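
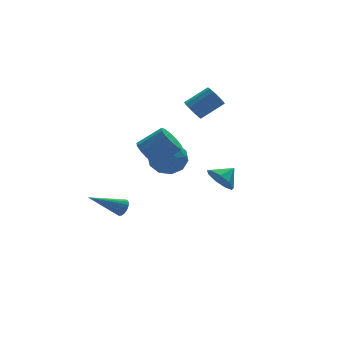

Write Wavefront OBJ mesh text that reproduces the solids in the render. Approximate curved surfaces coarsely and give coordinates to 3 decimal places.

v 1.483 -3.442 1.218
v 1.886 -3.137 0.461
v 2.377 -3.218 1.782
v 1.589 -2.671 0.746
v 1.242 -2.565 1.252
v 1.009 -2.869 1.743
v 0.997 -3.442 1.987
v 1.213 -4.014 1.872
v 1.556 -4.318 1.45
v 1.864 -4.213 0.92
v 1.994 -3.746 0.529
v 1.297 3.741 0.547
v 2.288 3.134 0.434
v 0.412 2.506 -0.574
v 1.403 1.899 -0.687
v 0.845 1.92 0.338
v 1.392 2.683 1.031
v 1.308 2.957 -1.171
v 1.855 3.72 -0.478
v 2.294 2.649 -0.628
v 2.008 2.008 0.305
v 0.692 3.632 -0.445
v 0.406 2.991 0.488
v 1.87 3.546 0.589
v 0.83 2.094 -0.729
v 0.502 2.106 -0.126
v 1.084 1.749 -0.193
v 1.344 3.281 0.94
v 1.926 2.924 0.873
v 1.078 2.211 0.817
v 0.774 2.716 -1.013
v 1.356 2.359 -1.08
v 1.616 3.891 0.053
v 2.198 3.534 -0.014
v 1.622 3.429 -0.957
v 2.456 2.904 -0.102
v 1.936 2.178 -0.76
v 1.881 2.8 -1.045
v 2.202 3.249 -0.638
v 2.288 2.528 0.447
v 1.768 1.801 -0.212
v 1.44 1.814 0.39
v 1.761 2.263 0.797
v 2.292 2.243 -0.178
v 0.932 3.839 0.072
v 0.412 3.112 -0.587
v 0.939 3.377 -0.937
v 1.26 3.826 -0.53
v 0.764 3.462 0.62
v 0.244 2.736 -0.038
v 0.498 2.391 0.498
v 0.819 2.84 0.905
v 0.408 3.397 0.038
v -1.186 -0.305 2.212
v -0.691 -0.561 1.518
v 0.542 -0.931 2.534
v 0.046 -0.675 3.228
v -0.599 -0.072 1.585
v 0.633 -0.443 2.601
v -0.694 0.342 1.85
v 0.539 -0.028 2.867
v -0.945 0.552 2.231
v 0.288 0.181 3.247
v -1.272 0.489 2.605
v -0.04 0.118 3.622
v -1.573 0.174 2.855
v -0.34 -0.196 3.871
v -1.75 -0.293 2.9
v -0.518 -0.663 3.917
v -1.749 -0.763 2.727
v -0.516 -1.134 3.743
v -1.569 -1.088 2.39
v -0.336 -1.459 3.407
v -1.267 -1.165 1.997
v -0.035 -1.535 3.013
v -0.94 -0.968 1.672
v 0.292 -1.338 2.688
v -1.914 1.336 -2.442
v -1.657 1.133 -1.975
v -3.786 1.504 -1.338
v -1.623 1.367 -1.953
v -1.639 1.595 -2.015
v -1.702 1.778 -2.151
v -1.803 1.885 -2.337
v -1.922 1.897 -2.541
v -2.04 1.812 -2.728
v -2.136 1.645 -2.866
v -2.194 1.424 -2.93
v -2.203 1.188 -2.91
v -2.162 0.978 -2.809
v -2.078 0.829 -2.644
v -1.966 0.769 -2.445
v -1.845 0.806 -2.244
v -1.736 0.935 -2.078
v 3.196 3.689 2.826
v 3.575 3.491 2.234
v 4.963 3.432 3.142
v 4.584 3.631 3.734
v 3.585 3.902 2.246
v 4.973 3.843 3.154
v 3.471 4.246 2.441
v 4.859 4.187 3.35
v 3.27 4.413 2.759
v 4.659 4.354 3.667
v 3.046 4.35 3.098
v 4.434 4.291 4.006
v 2.869 4.078 3.351
v 4.257 4.019 4.259
v 2.796 3.682 3.437
v 4.184 3.623 4.345
v 2.85 3.289 3.329
v 4.238 3.23 4.237
v 3.014 3.023 3.061
v 4.402 2.964 3.969
v 3.235 2.968 2.719
v 4.623 2.909 3.627
v 3.444 3.143 2.411
v 4.833 3.084 3.319
f 2 1 4
f 2 4 3
f 4 1 5
f 4 5 3
f 5 1 6
f 5 6 3
f 6 1 7
f 6 7 3
f 7 1 8
f 7 8 3
f 8 1 9
f 8 9 3
f 9 1 10
f 9 10 3
f 10 1 11
f 10 11 3
f 11 1 2
f 11 2 3
f 12 49 28
f 49 23 52
f 28 52 17
f 49 52 28
f 12 28 24
f 28 17 29
f 24 29 13
f 28 29 24
f 12 24 33
f 24 13 34
f 33 34 19
f 24 34 33
f 12 33 45
f 33 19 48
f 45 48 22
f 33 48 45
f 12 45 49
f 45 22 53
f 49 53 23
f 45 53 49
f 13 29 40
f 29 17 43
f 40 43 21
f 29 43 40
f 17 52 30
f 52 23 51
f 30 51 16
f 52 51 30
f 23 53 50
f 53 22 46
f 50 46 14
f 53 46 50
f 22 48 47
f 48 19 35
f 47 35 18
f 48 35 47
f 19 34 39
f 34 13 36
f 39 36 20
f 34 36 39
f 15 41 27
f 41 21 42
f 27 42 16
f 41 42 27
f 15 27 25
f 27 16 26
f 25 26 14
f 27 26 25
f 15 25 32
f 25 14 31
f 32 31 18
f 25 31 32
f 15 32 37
f 32 18 38
f 37 38 20
f 32 38 37
f 15 37 41
f 37 20 44
f 41 44 21
f 37 44 41
f 16 42 30
f 42 21 43
f 30 43 17
f 42 43 30
f 14 26 50
f 26 16 51
f 50 51 23
f 26 51 50
f 18 31 47
f 31 14 46
f 47 46 22
f 31 46 47
f 20 38 39
f 38 18 35
f 39 35 19
f 38 35 39
f 21 44 40
f 44 20 36
f 40 36 13
f 44 36 40
f 55 54 58
f 55 58 56
f 56 58 59
f 56 59 57
f 58 54 60
f 58 60 59
f 59 60 61
f 59 61 57
f 60 54 62
f 60 62 61
f 61 62 63
f 61 63 57
f 62 54 64
f 62 64 63
f 63 64 65
f 63 65 57
f 64 54 66
f 64 66 65
f 65 66 67
f 65 67 57
f 66 54 68
f 66 68 67
f 67 68 69
f 67 69 57
f 68 54 70
f 68 70 69
f 69 70 71
f 69 71 57
f 70 54 72
f 70 72 71
f 71 72 73
f 71 73 57
f 72 54 74
f 72 74 73
f 73 74 75
f 73 75 57
f 74 54 76
f 74 76 75
f 75 76 77
f 75 77 57
f 76 54 55
f 76 55 77
f 77 55 56
f 77 56 57
f 79 78 81
f 79 81 80
f 81 78 82
f 81 82 80
f 82 78 83
f 82 83 80
f 83 78 84
f 83 84 80
f 84 78 85
f 84 85 80
f 85 78 86
f 85 86 80
f 86 78 87
f 86 87 80
f 87 78 88
f 87 88 80
f 88 78 89
f 88 89 80
f 89 78 90
f 89 90 80
f 90 78 91
f 90 91 80
f 91 78 92
f 91 92 80
f 92 78 93
f 92 93 80
f 93 78 94
f 93 94 80
f 94 78 79
f 94 79 80
f 96 95 99
f 96 99 97
f 97 99 100
f 97 100 98
f 99 95 101
f 99 101 100
f 100 101 102
f 100 102 98
f 101 95 103
f 101 103 102
f 102 103 104
f 102 104 98
f 103 95 105
f 103 105 104
f 104 105 106
f 104 106 98
f 105 95 107
f 105 107 106
f 106 107 108
f 106 108 98
f 107 95 109
f 107 109 108
f 108 109 110
f 108 110 98
f 109 95 111
f 109 111 110
f 110 111 112
f 110 112 98
f 111 95 113
f 111 113 112
f 112 113 114
f 112 114 98
f 113 95 115
f 113 115 114
f 114 115 116
f 114 116 98
f 115 95 117
f 115 117 116
f 116 117 118
f 116 118 98
f 117 95 96
f 117 96 118
f 118 96 97
f 118 97 98



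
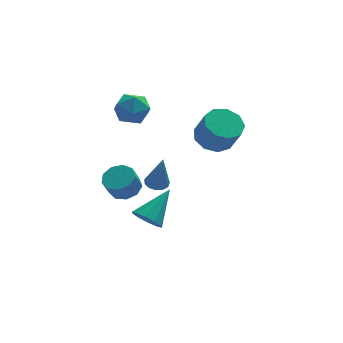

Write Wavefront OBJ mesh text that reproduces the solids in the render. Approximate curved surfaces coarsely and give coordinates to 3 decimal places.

v 3.759 0.166 3.011
v 4.708 0.109 2.736
v 5.051 -0.543 4.055
v 4.101 -0.486 4.329
v 4.594 0.695 3.055
v 4.937 0.044 4.374
v 4.089 1.034 3.353
v 4.432 0.382 4.672
v 3.43 0.966 3.491
v 3.772 0.315 4.81
v 2.924 0.524 3.404
v 3.266 -0.127 4.723
v 2.809 -0.086 3.133
v 3.151 -0.737 4.452
v 3.139 -0.578 2.805
v 3.481 -1.229 4.123
v 3.758 -0.722 2.572
v 4.1 -1.373 3.891
v 4.378 -0.451 2.545
v 4.72 -1.102 3.864
v 0.713 -1.767 1.699
v 1.024 -1.286 1.789
v 0.907 -2.233 3.521
v 0.712 -1.205 1.843
v 0.4 -1.303 1.852
v 0.188 -1.548 1.811
v 0.142 -1.862 1.736
v 0.278 -2.147 1.648
v 0.551 -2.31 1.577
v 0.877 -2.301 1.545
v 1.15 -2.123 1.562
v 1.284 -1.831 1.622
v 1.237 -1.519 1.707
v 0.691 4.06 3.186
v 1.328 3.329 2.947
v -0.248 2.991 3.953
v 0.389 2.26 3.714
v 0.659 2.962 4.371
v 1.239 3.623 3.897
v -0.159 2.697 3.003
v 0.421 3.358 2.529
v 0.803 2.487 2.833
v 1.308 2.65 3.679
v -0.228 3.67 3.221
v 0.277 3.833 4.067
v 0.007 -2.968 0.122
v 0.623 -3.254 -0.3
v 1.253 -1.992 1.278
v 0.481 -2.828 -0.507
v 0.158 -2.456 -0.474
v -0.223 -2.279 -0.213
v -0.516 -2.365 0.176
v -0.609 -2.682 0.544
v -0.467 -3.108 0.751
v -0.144 -3.48 0.717
v 0.237 -3.657 0.456
v 0.53 -3.571 0.068
v 0.156 3.165 -2.079
v 0.596 2.441 -2.144
v 0.204 2.11 -1.126
v -0.236 2.835 -1.061
v 0.921 2.848 -1.887
v 0.529 2.518 -0.869
v 0.888 3.404 -1.719
v 0.496 3.074 -0.701
v 0.513 3.848 -1.72
v 0.12 3.518 -0.702
v -0.029 3.973 -1.889
v -0.422 3.642 -0.871
v -0.485 3.719 -2.146
v -0.877 3.389 -1.129
v -0.64 3.207 -2.373
v -1.033 2.876 -1.355
v -0.423 2.675 -2.462
v -0.816 2.344 -1.444
v 0.065 2.372 -2.371
v -0.327 2.042 -1.353
f 2 1 5
f 2 5 3
f 3 5 6
f 3 6 4
f 5 1 7
f 5 7 6
f 6 7 8
f 6 8 4
f 7 1 9
f 7 9 8
f 8 9 10
f 8 10 4
f 9 1 11
f 9 11 10
f 10 11 12
f 10 12 4
f 11 1 13
f 11 13 12
f 12 13 14
f 12 14 4
f 13 1 15
f 13 15 14
f 14 15 16
f 14 16 4
f 15 1 17
f 15 17 16
f 16 17 18
f 16 18 4
f 17 1 19
f 17 19 18
f 18 19 20
f 18 20 4
f 19 1 2
f 19 2 20
f 20 2 3
f 20 3 4
f 22 21 24
f 22 24 23
f 24 21 25
f 24 25 23
f 25 21 26
f 25 26 23
f 26 21 27
f 26 27 23
f 27 21 28
f 27 28 23
f 28 21 29
f 28 29 23
f 29 21 30
f 29 30 23
f 30 21 31
f 30 31 23
f 31 21 32
f 31 32 23
f 32 21 33
f 32 33 23
f 33 21 22
f 33 22 23
f 34 45 39
f 34 39 35
f 34 35 41
f 34 41 44
f 34 44 45
f 35 39 43
f 39 45 38
f 45 44 36
f 44 41 40
f 41 35 42
f 37 43 38
f 37 38 36
f 37 36 40
f 37 40 42
f 37 42 43
f 38 43 39
f 36 38 45
f 40 36 44
f 42 40 41
f 43 42 35
f 47 46 49
f 47 49 48
f 49 46 50
f 49 50 48
f 50 46 51
f 50 51 48
f 51 46 52
f 51 52 48
f 52 46 53
f 52 53 48
f 53 46 54
f 53 54 48
f 54 46 55
f 54 55 48
f 55 46 56
f 55 56 48
f 56 46 57
f 56 57 48
f 57 46 47
f 57 47 48
f 59 58 62
f 59 62 60
f 60 62 63
f 60 63 61
f 62 58 64
f 62 64 63
f 63 64 65
f 63 65 61
f 64 58 66
f 64 66 65
f 65 66 67
f 65 67 61
f 66 58 68
f 66 68 67
f 67 68 69
f 67 69 61
f 68 58 70
f 68 70 69
f 69 70 71
f 69 71 61
f 70 58 72
f 70 72 71
f 71 72 73
f 71 73 61
f 72 58 74
f 72 74 73
f 73 74 75
f 73 75 61
f 74 58 76
f 74 76 75
f 75 76 77
f 75 77 61
f 76 58 59
f 76 59 77
f 77 59 60
f 77 60 61



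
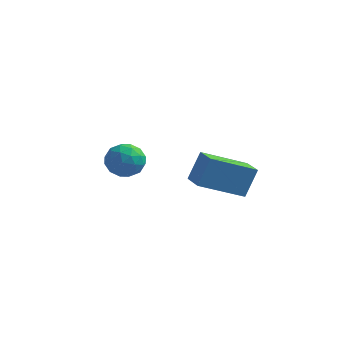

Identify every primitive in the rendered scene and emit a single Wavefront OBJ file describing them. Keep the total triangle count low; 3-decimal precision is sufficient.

v -4.316 -0.291 0.068
v -3.396 -0.354 -0.002
v -4.284 -1.166 1.282
v -3.364 -1.229 1.212
v -3.755 -0.425 1.449
v -3.775 0.116 0.699
v -3.905 -1.636 0.581
v -3.925 -1.095 -0.169
v -3.142 -1.185 0.315
v -3.049 -0.437 0.851
v -4.631 -1.083 0.429
v -4.538 -0.335 0.965
v -3.859 -0.246 -0.074
v -3.821 -1.274 1.354
v -4.051 -0.802 1.493
v -3.51 -0.839 1.452
v -4.082 0.031 0.338
v -3.541 -0.007 0.297
v -3.752 -0.049 1.15
v -4.139 -1.513 0.983
v -3.598 -1.551 0.942
v -4.17 -0.681 -0.172
v -3.629 -0.718 -0.213
v -3.928 -1.471 0.13
v -3.169 -0.772 0.071
v -3.15 -1.286 0.785
v -3.468 -1.525 0.414
v -3.479 -1.207 -0.027
v -3.114 -0.332 0.387
v -3.095 -0.846 1.101
v -3.325 -0.374 1.24
v -3.337 -0.056 0.799
v -2.965 -0.82 0.573
v -4.585 -0.674 0.179
v -4.566 -1.188 0.893
v -4.343 -1.464 0.481
v -4.355 -1.146 0.04
v -4.53 -0.234 0.495
v -4.511 -0.748 1.209
v -4.201 -0.313 1.307
v -4.212 0.005 0.866
v -4.715 -0.7 0.707
v 0.179 -2.717 1.005
v 0.484 -2.137 2.299
v -0.602 -1.843 0.798
v -0.297 -1.263 2.091
v 1.737 -1.537 0.109
v 2.042 -0.957 1.402
v 0.956 -0.663 -0.099
v 1.261 -0.083 1.195
f 1 38 17
f 38 12 41
f 17 41 6
f 38 41 17
f 1 17 13
f 17 6 18
f 13 18 2
f 17 18 13
f 1 13 22
f 13 2 23
f 22 23 8
f 13 23 22
f 1 22 34
f 22 8 37
f 34 37 11
f 22 37 34
f 1 34 38
f 34 11 42
f 38 42 12
f 34 42 38
f 2 18 29
f 18 6 32
f 29 32 10
f 18 32 29
f 6 41 19
f 41 12 40
f 19 40 5
f 41 40 19
f 12 42 39
f 42 11 35
f 39 35 3
f 42 35 39
f 11 37 36
f 37 8 24
f 36 24 7
f 37 24 36
f 8 23 28
f 23 2 25
f 28 25 9
f 23 25 28
f 4 30 16
f 30 10 31
f 16 31 5
f 30 31 16
f 4 16 14
f 16 5 15
f 14 15 3
f 16 15 14
f 4 14 21
f 14 3 20
f 21 20 7
f 14 20 21
f 4 21 26
f 21 7 27
f 26 27 9
f 21 27 26
f 4 26 30
f 26 9 33
f 30 33 10
f 26 33 30
f 5 31 19
f 31 10 32
f 19 32 6
f 31 32 19
f 3 15 39
f 15 5 40
f 39 40 12
f 15 40 39
f 7 20 36
f 20 3 35
f 36 35 11
f 20 35 36
f 9 27 28
f 27 7 24
f 28 24 8
f 27 24 28
f 10 33 29
f 33 9 25
f 29 25 2
f 33 25 29
f 44 46 43
f 47 44 43
f 43 46 45
f 45 47 43
f 44 50 46
f 48 44 47
f 48 50 44
f 46 50 45
f 49 47 45
f 45 50 49
f 49 48 47
f 50 48 49



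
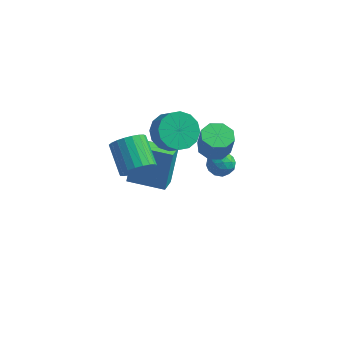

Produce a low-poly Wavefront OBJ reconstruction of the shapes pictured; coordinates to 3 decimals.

v 3.71 -1.405 2.986
v 4.286 -0.822 2.962
v 4.506 -0.991 4.15
v 3.93 -1.575 4.174
v 3.718 -0.593 3.1
v 3.938 -0.763 4.288
v 3.145 -0.841 3.171
v 3.365 -1.01 4.359
v 2.903 -1.418 3.134
v 3.124 -1.588 4.322
v 3.134 -1.989 3.01
v 3.354 -2.158 4.198
v 3.702 -2.217 2.872
v 3.922 -2.387 4.06
v 4.275 -1.97 2.801
v 4.495 -2.139 3.989
v 4.516 -1.392 2.838
v 4.737 -1.562 4.026
v 1.34 -0.7 2.744
v 1.955 -1.133 1.997
v 2.556 -1.613 2.769
v 1.94 -1.18 3.516
v 2.19 -0.651 2.113
v 2.791 -1.131 2.886
v 2.198 -0.182 2.398
v 2.798 -0.662 3.171
v 1.975 0.148 2.776
v 2.576 -0.332 3.549
v 1.582 0.25 3.145
v 2.183 -0.229 3.918
v 1.125 0.098 3.407
v 1.725 -0.381 4.179
v 0.724 -0.267 3.491
v 1.325 -0.747 4.263
v 0.489 -0.749 3.374
v 1.09 -1.229 4.147
v 0.482 -1.218 3.089
v 1.082 -1.698 3.862
v 0.704 -1.548 2.711
v 1.305 -2.028 3.484
v 1.097 -1.651 2.342
v 1.698 -2.13 3.115
v 1.555 -1.499 2.081
v 2.155 -1.978 2.853
v 2.829 0.639 -0.354
v 3.392 1.096 -0.572
v 3.648 -0.196 0.012
v 4.211 0.261 -0.206
v 3.783 0.446 0.39
v 3.277 0.962 0.164
v 3.763 -0.062 -0.724
v 3.257 0.454 -0.95
v 3.969 0.663 -0.801
v 3.981 0.977 -0.112
v 3.059 -0.077 -0.448
v 3.071 0.237 0.241
v 3.039 0.94 -0.495
v 4.001 -0.04 -0.065
v 3.75 0.068 0.286
v 4.081 0.337 0.157
v 2.971 0.862 -0.062
v 3.302 1.13 -0.19
v 3.531 0.748 0.375
v 3.738 -0.23 -0.37
v 4.069 0.038 -0.498
v 2.959 0.563 -0.717
v 3.29 0.832 -0.846
v 3.509 0.152 -0.935
v 3.709 0.955 -0.758
v 4.19 0.464 -0.543
v 3.927 0.274 -0.847
v 3.63 0.577 -0.98
v 3.716 1.139 -0.353
v 4.197 0.649 -0.138
v 3.946 0.757 0.213
v 3.648 1.06 0.08
v 4.055 0.885 -0.487
v 2.843 0.251 -0.422
v 3.324 -0.239 -0.207
v 3.392 -0.16 -0.64
v 3.094 0.143 -0.773
v 2.85 0.436 -0.017
v 3.331 -0.055 0.198
v 3.41 0.323 0.42
v 3.113 0.626 0.287
v 2.985 0.015 -0.073
v 0.751 -3.635 2.476
v 1.166 -2.97 2.036
v 0.245 -1.819 2.903
v -0.171 -2.485 3.344
v 0.873 -3.038 1.814
v -0.048 -1.888 2.681
v 0.558 -3.21 1.707
v -0.363 -2.059 2.574
v 0.276 -3.455 1.733
v -0.645 -2.304 2.6
v 0.076 -3.731 1.888
v -0.845 -2.581 2.755
v -0.007 -3.991 2.144
v -0.928 -2.84 3.011
v 0.041 -4.189 2.458
v -0.88 -3.038 3.325
v 0.212 -4.292 2.775
v -0.709 -3.141 3.642
v 0.475 -4.281 3.04
v -0.446 -3.13 3.908
v 0.787 -4.158 3.208
v -0.134 -3.007 4.075
v 1.092 -3.945 3.25
v 0.171 -2.794 4.117
v 1.338 -3.678 3.157
v 0.417 -2.528 4.024
v 1.482 -3.404 2.947
v 0.561 -2.254 3.814
v 1.5 -3.17 2.656
v 0.579 -2.02 3.523
v 1.388 -3.017 2.333
v 0.467 -1.866 3.2
v -1.194 0.063 -2.917
v -1.097 1.025 -0.963
v -1.277 1.22 -3.482
v -1.18 2.182 -1.529
v 0.78 0.138 -3.051
v 0.877 1.1 -1.098
v 0.697 1.295 -3.617
v 0.794 2.257 -1.663
f 2 1 5
f 2 5 3
f 3 5 6
f 3 6 4
f 5 1 7
f 5 7 6
f 6 7 8
f 6 8 4
f 7 1 9
f 7 9 8
f 8 9 10
f 8 10 4
f 9 1 11
f 9 11 10
f 10 11 12
f 10 12 4
f 11 1 13
f 11 13 12
f 12 13 14
f 12 14 4
f 13 1 15
f 13 15 14
f 14 15 16
f 14 16 4
f 15 1 17
f 15 17 16
f 16 17 18
f 16 18 4
f 17 1 2
f 17 2 18
f 18 2 3
f 18 3 4
f 20 19 23
f 20 23 21
f 21 23 24
f 21 24 22
f 23 19 25
f 23 25 24
f 24 25 26
f 24 26 22
f 25 19 27
f 25 27 26
f 26 27 28
f 26 28 22
f 27 19 29
f 27 29 28
f 28 29 30
f 28 30 22
f 29 19 31
f 29 31 30
f 30 31 32
f 30 32 22
f 31 19 33
f 31 33 32
f 32 33 34
f 32 34 22
f 33 19 35
f 33 35 34
f 34 35 36
f 34 36 22
f 35 19 37
f 35 37 36
f 36 37 38
f 36 38 22
f 37 19 39
f 37 39 38
f 38 39 40
f 38 40 22
f 39 19 41
f 39 41 40
f 40 41 42
f 40 42 22
f 41 19 43
f 41 43 42
f 42 43 44
f 42 44 22
f 43 19 20
f 43 20 44
f 44 20 21
f 44 21 22
f 45 82 61
f 82 56 85
f 61 85 50
f 82 85 61
f 45 61 57
f 61 50 62
f 57 62 46
f 61 62 57
f 45 57 66
f 57 46 67
f 66 67 52
f 57 67 66
f 45 66 78
f 66 52 81
f 78 81 55
f 66 81 78
f 45 78 82
f 78 55 86
f 82 86 56
f 78 86 82
f 46 62 73
f 62 50 76
f 73 76 54
f 62 76 73
f 50 85 63
f 85 56 84
f 63 84 49
f 85 84 63
f 56 86 83
f 86 55 79
f 83 79 47
f 86 79 83
f 55 81 80
f 81 52 68
f 80 68 51
f 81 68 80
f 52 67 72
f 67 46 69
f 72 69 53
f 67 69 72
f 48 74 60
f 74 54 75
f 60 75 49
f 74 75 60
f 48 60 58
f 60 49 59
f 58 59 47
f 60 59 58
f 48 58 65
f 58 47 64
f 65 64 51
f 58 64 65
f 48 65 70
f 65 51 71
f 70 71 53
f 65 71 70
f 48 70 74
f 70 53 77
f 74 77 54
f 70 77 74
f 49 75 63
f 75 54 76
f 63 76 50
f 75 76 63
f 47 59 83
f 59 49 84
f 83 84 56
f 59 84 83
f 51 64 80
f 64 47 79
f 80 79 55
f 64 79 80
f 53 71 72
f 71 51 68
f 72 68 52
f 71 68 72
f 54 77 73
f 77 53 69
f 73 69 46
f 77 69 73
f 88 87 91
f 88 91 89
f 89 91 92
f 89 92 90
f 91 87 93
f 91 93 92
f 92 93 94
f 92 94 90
f 93 87 95
f 93 95 94
f 94 95 96
f 94 96 90
f 95 87 97
f 95 97 96
f 96 97 98
f 96 98 90
f 97 87 99
f 97 99 98
f 98 99 100
f 98 100 90
f 99 87 101
f 99 101 100
f 100 101 102
f 100 102 90
f 101 87 103
f 101 103 102
f 102 103 104
f 102 104 90
f 103 87 105
f 103 105 104
f 104 105 106
f 104 106 90
f 105 87 107
f 105 107 106
f 106 107 108
f 106 108 90
f 107 87 109
f 107 109 108
f 108 109 110
f 108 110 90
f 109 87 111
f 109 111 110
f 110 111 112
f 110 112 90
f 111 87 113
f 111 113 112
f 112 113 114
f 112 114 90
f 113 87 115
f 113 115 114
f 114 115 116
f 114 116 90
f 115 87 117
f 115 117 116
f 116 117 118
f 116 118 90
f 117 87 88
f 117 88 118
f 118 88 89
f 118 89 90
f 120 122 119
f 123 120 119
f 119 122 121
f 121 123 119
f 120 126 122
f 124 120 123
f 124 126 120
f 122 126 121
f 125 123 121
f 121 126 125
f 125 124 123
f 126 124 125



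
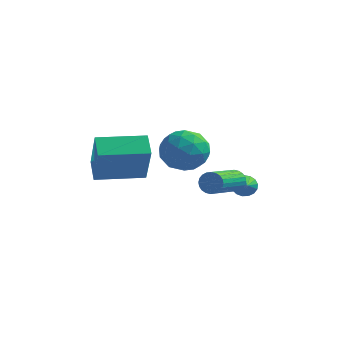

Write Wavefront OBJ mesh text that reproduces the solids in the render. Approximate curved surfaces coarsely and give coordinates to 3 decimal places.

v -0.934 0.804 -2.192
v -0.224 0.06 -2.533
v -2.256 -0.26 -2.627
v -1.546 -1.004 -2.968
v -1.631 -0.78 -1.912
v -0.813 -0.122 -1.643
v -1.667 -0.078 -3.517
v -0.849 0.58 -3.248
v -0.676 -0.484 -3.352
v -0.654 -0.918 -2.36
v -1.826 0.718 -2.8
v -1.804 0.284 -1.808
v -0.463 0.525 -2.324
v -2.017 -0.725 -2.836
v -2.067 -0.594 -2.215
v -1.65 -1.031 -2.415
v -0.809 0.418 -1.801
v -0.392 -0.019 -2.001
v -1.219 -0.512 -1.636
v -2.088 -0.181 -3.159
v -1.671 -0.618 -3.359
v -0.83 0.831 -2.745
v -0.413 0.394 -2.945
v -1.261 0.312 -3.524
v -0.311 -0.232 -3.006
v -1.089 -0.857 -3.262
v -1.159 -0.313 -3.585
v -0.679 0.074 -3.426
v -0.298 -0.487 -2.423
v -1.076 -1.112 -2.679
v -1.125 -0.98 -2.058
v -0.645 -0.594 -1.899
v -0.564 -0.807 -2.904
v -1.404 0.912 -2.481
v -2.182 0.287 -2.737
v -1.835 0.394 -3.261
v -1.355 0.78 -3.102
v -1.391 0.657 -1.898
v -2.169 0.032 -2.154
v -1.801 -0.274 -1.734
v -1.321 0.113 -1.575
v -1.916 0.607 -2.256
v -3.53 -3.474 -3.149
v -2.946 -4.244 -1.386
v -4.045 -2.689 -2.635
v -3.461 -3.459 -0.873
v -1.859 -2.341 -3.207
v -1.275 -3.111 -1.445
v -2.374 -1.556 -2.694
v -1.79 -2.326 -0.931
v 1.863 -2.601 -2.499
v 2.174 -2.492 -2.109
v 1.988 -4.251 -1.472
v 1.677 -4.359 -1.861
v 1.997 -2.445 -2.032
v 1.811 -4.204 -1.394
v 1.799 -2.422 -2.025
v 1.613 -4.181 -1.388
v 1.611 -2.426 -2.091
v 1.425 -4.185 -1.453
v 1.462 -2.457 -2.218
v 1.276 -4.216 -1.581
v 1.373 -2.509 -2.389
v 1.187 -4.268 -1.752
v 1.359 -2.575 -2.576
v 1.174 -4.334 -1.939
v 1.422 -2.645 -2.751
v 1.236 -4.404 -2.114
v 1.552 -2.709 -2.888
v 1.366 -4.468 -2.251
v 1.729 -2.756 -2.966
v 1.543 -4.515 -2.328
v 1.927 -2.779 -2.972
v 1.741 -4.538 -2.335
v 2.115 -2.775 -2.907
v 1.929 -4.534 -2.269
v 2.264 -2.744 -2.779
v 2.078 -4.503 -2.142
v 2.353 -2.692 -2.608
v 2.167 -4.451 -1.971
v 2.366 -2.626 -2.421
v 2.181 -4.385 -1.784
v 2.304 -2.556 -2.246
v 2.118 -4.315 -1.609
v 1.336 -0.17 -3.996
v 1.559 -0.314 -4.443
v 1.824 -1.13 -3.444
v 1.729 -0.166 -4.337
v 1.808 -0.02 -4.152
v 1.78 0.093 -3.932
v 1.65 0.145 -3.726
v 1.447 0.125 -3.582
v 1.22 0.037 -3.533
v 1.019 -0.098 -3.59
v 0.89 -0.25 -3.74
v 0.864 -0.383 -3.949
v 0.946 -0.468 -4.168
v 1.117 -0.484 -4.348
v 1.338 -0.429 -4.447
f 1 38 17
f 38 12 41
f 17 41 6
f 38 41 17
f 1 17 13
f 17 6 18
f 13 18 2
f 17 18 13
f 1 13 22
f 13 2 23
f 22 23 8
f 13 23 22
f 1 22 34
f 22 8 37
f 34 37 11
f 22 37 34
f 1 34 38
f 34 11 42
f 38 42 12
f 34 42 38
f 2 18 29
f 18 6 32
f 29 32 10
f 18 32 29
f 6 41 19
f 41 12 40
f 19 40 5
f 41 40 19
f 12 42 39
f 42 11 35
f 39 35 3
f 42 35 39
f 11 37 36
f 37 8 24
f 36 24 7
f 37 24 36
f 8 23 28
f 23 2 25
f 28 25 9
f 23 25 28
f 4 30 16
f 30 10 31
f 16 31 5
f 30 31 16
f 4 16 14
f 16 5 15
f 14 15 3
f 16 15 14
f 4 14 21
f 14 3 20
f 21 20 7
f 14 20 21
f 4 21 26
f 21 7 27
f 26 27 9
f 21 27 26
f 4 26 30
f 26 9 33
f 30 33 10
f 26 33 30
f 5 31 19
f 31 10 32
f 19 32 6
f 31 32 19
f 3 15 39
f 15 5 40
f 39 40 12
f 15 40 39
f 7 20 36
f 20 3 35
f 36 35 11
f 20 35 36
f 9 27 28
f 27 7 24
f 28 24 8
f 27 24 28
f 10 33 29
f 33 9 25
f 29 25 2
f 33 25 29
f 44 46 43
f 47 44 43
f 43 46 45
f 45 47 43
f 44 50 46
f 48 44 47
f 48 50 44
f 46 50 45
f 49 47 45
f 45 50 49
f 49 48 47
f 50 48 49
f 52 51 55
f 52 55 53
f 53 55 56
f 53 56 54
f 55 51 57
f 55 57 56
f 56 57 58
f 56 58 54
f 57 51 59
f 57 59 58
f 58 59 60
f 58 60 54
f 59 51 61
f 59 61 60
f 60 61 62
f 60 62 54
f 61 51 63
f 61 63 62
f 62 63 64
f 62 64 54
f 63 51 65
f 63 65 64
f 64 65 66
f 64 66 54
f 65 51 67
f 65 67 66
f 66 67 68
f 66 68 54
f 67 51 69
f 67 69 68
f 68 69 70
f 68 70 54
f 69 51 71
f 69 71 70
f 70 71 72
f 70 72 54
f 71 51 73
f 71 73 72
f 72 73 74
f 72 74 54
f 73 51 75
f 73 75 74
f 74 75 76
f 74 76 54
f 75 51 77
f 75 77 76
f 76 77 78
f 76 78 54
f 77 51 79
f 77 79 78
f 78 79 80
f 78 80 54
f 79 51 81
f 79 81 80
f 80 81 82
f 80 82 54
f 81 51 83
f 81 83 82
f 82 83 84
f 82 84 54
f 83 51 52
f 83 52 84
f 84 52 53
f 84 53 54
f 86 85 88
f 86 88 87
f 88 85 89
f 88 89 87
f 89 85 90
f 89 90 87
f 90 85 91
f 90 91 87
f 91 85 92
f 91 92 87
f 92 85 93
f 92 93 87
f 93 85 94
f 93 94 87
f 94 85 95
f 94 95 87
f 95 85 96
f 95 96 87
f 96 85 97
f 96 97 87
f 97 85 98
f 97 98 87
f 98 85 99
f 98 99 87
f 99 85 86
f 99 86 87



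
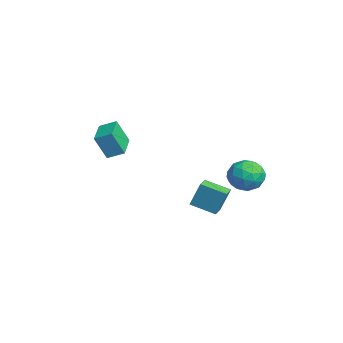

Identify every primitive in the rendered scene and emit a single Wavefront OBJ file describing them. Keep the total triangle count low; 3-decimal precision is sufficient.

v 3.961 3.73 2.476
v 4.452 3.053 1.723
v 2.748 2.427 2.857
v 3.239 1.75 2.104
v 3.776 2.015 3.057
v 4.525 2.82 2.822
v 2.675 2.66 1.758
v 3.424 3.465 1.523
v 3.657 2.392 1.28
v 4.337 1.993 2.082
v 2.863 3.487 2.498
v 3.543 3.088 3.3
v 4.313 3.506 2.066
v 2.887 1.974 2.514
v 3.203 2.129 3.074
v 3.491 1.732 2.631
v 4.356 3.369 2.712
v 4.645 2.971 2.269
v 4.247 2.361 3.053
v 2.555 2.509 2.311
v 2.844 2.111 1.868
v 3.709 3.748 1.949
v 3.997 3.351 1.506
v 2.953 3.119 1.527
v 4.134 2.72 1.363
v 3.422 1.954 1.587
v 3.09 2.488 1.384
v 3.53 2.962 1.246
v 4.534 2.485 1.835
v 3.821 1.719 2.058
v 4.137 1.875 2.618
v 4.577 2.348 2.48
v 4.067 2.096 1.574
v 3.379 3.761 2.522
v 2.666 2.995 2.745
v 2.623 3.132 2.1
v 3.063 3.605 1.962
v 3.778 3.526 2.993
v 3.066 2.76 3.217
v 3.67 2.518 3.334
v 4.11 2.992 3.196
v 3.133 3.384 3.006
v -4.591 -3.239 1.705
v -4.621 -3.958 3.256
v -4.237 -2.287 2.154
v -4.268 -3.006 3.705
v -2.752 -3.814 1.475
v -2.783 -4.533 3.026
v -2.399 -2.862 1.924
v -2.429 -3.581 3.475
v 2.445 0.149 0.155
v 2.627 0.691 1.703
v 3.159 1.429 -0.377
v 3.341 1.972 1.171
v 3.239 -0.272 0.209
v 3.421 0.271 1.757
v 3.953 1.009 -0.323
v 4.135 1.551 1.225
f 1 38 17
f 38 12 41
f 17 41 6
f 38 41 17
f 1 17 13
f 17 6 18
f 13 18 2
f 17 18 13
f 1 13 22
f 13 2 23
f 22 23 8
f 13 23 22
f 1 22 34
f 22 8 37
f 34 37 11
f 22 37 34
f 1 34 38
f 34 11 42
f 38 42 12
f 34 42 38
f 2 18 29
f 18 6 32
f 29 32 10
f 18 32 29
f 6 41 19
f 41 12 40
f 19 40 5
f 41 40 19
f 12 42 39
f 42 11 35
f 39 35 3
f 42 35 39
f 11 37 36
f 37 8 24
f 36 24 7
f 37 24 36
f 8 23 28
f 23 2 25
f 28 25 9
f 23 25 28
f 4 30 16
f 30 10 31
f 16 31 5
f 30 31 16
f 4 16 14
f 16 5 15
f 14 15 3
f 16 15 14
f 4 14 21
f 14 3 20
f 21 20 7
f 14 20 21
f 4 21 26
f 21 7 27
f 26 27 9
f 21 27 26
f 4 26 30
f 26 9 33
f 30 33 10
f 26 33 30
f 5 31 19
f 31 10 32
f 19 32 6
f 31 32 19
f 3 15 39
f 15 5 40
f 39 40 12
f 15 40 39
f 7 20 36
f 20 3 35
f 36 35 11
f 20 35 36
f 9 27 28
f 27 7 24
f 28 24 8
f 27 24 28
f 10 33 29
f 33 9 25
f 29 25 2
f 33 25 29
f 44 46 43
f 47 44 43
f 43 46 45
f 45 47 43
f 44 50 46
f 48 44 47
f 48 50 44
f 46 50 45
f 49 47 45
f 45 50 49
f 49 48 47
f 50 48 49
f 52 54 51
f 55 52 51
f 51 54 53
f 53 55 51
f 52 58 54
f 56 52 55
f 56 58 52
f 54 58 53
f 57 55 53
f 53 58 57
f 57 56 55
f 58 56 57



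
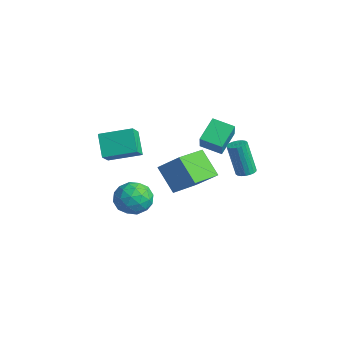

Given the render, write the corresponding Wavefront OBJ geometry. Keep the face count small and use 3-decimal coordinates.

v 0.42 2.36 2.144
v -0.217 3.504 3.179
v 1.38 3.253 1.747
v 0.743 4.398 2.782
v 1.457 1.802 3.398
v 0.82 2.947 4.433
v 2.417 2.696 3.001
v 1.78 3.84 4.036
v -2.521 -0.545 -1.889
v -1.902 0.079 -2.765
v -1.058 -1.919 -1.835
v -0.439 -1.295 -2.711
v -0.557 -0.815 -1.573
v -1.461 0.034 -1.606
v -1.499 -1.874 -2.994
v -2.403 -1.025 -3.027
v -1.271 -0.743 -3.448
v -0.688 -0.088 -2.57
v -2.272 -1.752 -2.03
v -1.689 -1.097 -1.152
v -2.34 -0.113 -2.332
v -0.62 -1.727 -2.268
v -0.689 -1.445 -1.599
v -0.326 -1.078 -2.114
v -2.08 -0.139 -1.651
v -1.717 0.228 -2.166
v -0.926 -0.297 -1.465
v -1.243 -2.068 -2.434
v -0.88 -1.701 -2.949
v -2.634 -0.762 -2.486
v -2.271 -0.395 -3.001
v -2.034 -1.543 -3.135
v -1.605 -0.229 -3.248
v -0.746 -1.036 -3.216
v -1.369 -1.377 -3.382
v -1.9 -0.878 -3.402
v -1.263 0.156 -2.732
v -0.403 -0.651 -2.7
v -0.472 -0.369 -2.031
v -1.003 0.13 -2.051
v -0.892 -0.326 -3.133
v -2.557 -1.189 -1.9
v -1.697 -1.996 -1.868
v -1.957 -1.97 -2.549
v -2.488 -1.471 -2.569
v -2.214 -0.804 -1.384
v -1.355 -1.611 -1.352
v -1.06 -0.962 -1.198
v -1.591 -0.463 -1.218
v -2.068 -1.514 -1.467
v -0.998 1.397 -2.229
v -2.34 1.066 -0.716
v -1.759 3.293 -2.489
v -3.101 2.962 -0.975
v 0.341 2.118 -0.885
v -1.001 1.787 0.629
v -0.42 4.014 -1.144
v -1.762 3.683 0.369
v -4.831 -1.162 1.115
v -4.093 -1.87 1.934
v -3.793 0.554 1.664
v -3.055 -0.154 2.483
v -3.685 -1.446 -0.163
v -2.947 -2.154 0.656
v -2.647 0.27 0.386
v -1.909 -0.438 1.205
v 4.068 3.316 1.702
v 4.604 3.518 1.846
v 4.187 3.147 3.922
v 3.652 2.944 3.778
v 4.455 3.735 1.854
v 4.038 3.363 3.931
v 4.23 3.868 1.833
v 3.813 3.497 3.909
v 3.973 3.892 1.786
v 3.556 3.52 3.862
v 3.734 3.802 1.722
v 3.318 3.43 3.798
v 3.562 3.615 1.654
v 3.146 3.244 3.73
v 3.491 3.369 1.595
v 3.074 2.998 3.672
v 3.533 3.113 1.558
v 3.116 2.742 3.634
v 3.682 2.897 1.549
v 3.265 2.525 3.626
v 3.907 2.763 1.571
v 3.49 2.392 3.647
v 4.164 2.74 1.618
v 3.747 2.368 3.694
v 4.402 2.83 1.682
v 3.986 2.458 3.758
v 4.574 3.016 1.75
v 4.158 2.645 3.826
v 4.646 3.262 1.808
v 4.229 2.891 3.885
f 2 4 1
f 5 2 1
f 1 4 3
f 3 5 1
f 2 8 4
f 6 2 5
f 6 8 2
f 4 8 3
f 7 5 3
f 3 8 7
f 7 6 5
f 8 6 7
f 9 46 25
f 46 20 49
f 25 49 14
f 46 49 25
f 9 25 21
f 25 14 26
f 21 26 10
f 25 26 21
f 9 21 30
f 21 10 31
f 30 31 16
f 21 31 30
f 9 30 42
f 30 16 45
f 42 45 19
f 30 45 42
f 9 42 46
f 42 19 50
f 46 50 20
f 42 50 46
f 10 26 37
f 26 14 40
f 37 40 18
f 26 40 37
f 14 49 27
f 49 20 48
f 27 48 13
f 49 48 27
f 20 50 47
f 50 19 43
f 47 43 11
f 50 43 47
f 19 45 44
f 45 16 32
f 44 32 15
f 45 32 44
f 16 31 36
f 31 10 33
f 36 33 17
f 31 33 36
f 12 38 24
f 38 18 39
f 24 39 13
f 38 39 24
f 12 24 22
f 24 13 23
f 22 23 11
f 24 23 22
f 12 22 29
f 22 11 28
f 29 28 15
f 22 28 29
f 12 29 34
f 29 15 35
f 34 35 17
f 29 35 34
f 12 34 38
f 34 17 41
f 38 41 18
f 34 41 38
f 13 39 27
f 39 18 40
f 27 40 14
f 39 40 27
f 11 23 47
f 23 13 48
f 47 48 20
f 23 48 47
f 15 28 44
f 28 11 43
f 44 43 19
f 28 43 44
f 17 35 36
f 35 15 32
f 36 32 16
f 35 32 36
f 18 41 37
f 41 17 33
f 37 33 10
f 41 33 37
f 52 54 51
f 55 52 51
f 51 54 53
f 53 55 51
f 52 58 54
f 56 52 55
f 56 58 52
f 54 58 53
f 57 55 53
f 53 58 57
f 57 56 55
f 58 56 57
f 60 62 59
f 63 60 59
f 59 62 61
f 61 63 59
f 60 66 62
f 64 60 63
f 64 66 60
f 62 66 61
f 65 63 61
f 61 66 65
f 65 64 63
f 66 64 65
f 68 67 71
f 68 71 69
f 69 71 72
f 69 72 70
f 71 67 73
f 71 73 72
f 72 73 74
f 72 74 70
f 73 67 75
f 73 75 74
f 74 75 76
f 74 76 70
f 75 67 77
f 75 77 76
f 76 77 78
f 76 78 70
f 77 67 79
f 77 79 78
f 78 79 80
f 78 80 70
f 79 67 81
f 79 81 80
f 80 81 82
f 80 82 70
f 81 67 83
f 81 83 82
f 82 83 84
f 82 84 70
f 83 67 85
f 83 85 84
f 84 85 86
f 84 86 70
f 85 67 87
f 85 87 86
f 86 87 88
f 86 88 70
f 87 67 89
f 87 89 88
f 88 89 90
f 88 90 70
f 89 67 91
f 89 91 90
f 90 91 92
f 90 92 70
f 91 67 93
f 91 93 92
f 92 93 94
f 92 94 70
f 93 67 95
f 93 95 94
f 94 95 96
f 94 96 70
f 95 67 68
f 95 68 96
f 96 68 69
f 96 69 70



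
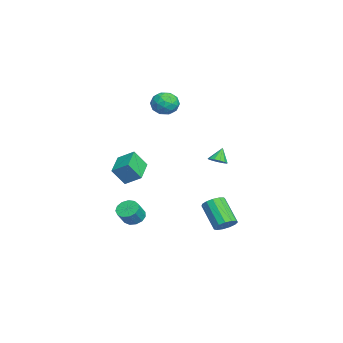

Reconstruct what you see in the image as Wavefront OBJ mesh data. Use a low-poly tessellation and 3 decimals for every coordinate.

v -3.714 3.278 -0.863
v -3.215 3.094 -0.545
v -4.186 3.562 0.043
v -3.163 3.431 -0.623
v -3.286 3.719 -0.777
v -3.545 3.867 -0.959
v -3.857 3.829 -1.11
v -4.124 3.616 -1.182
v -4.261 3.295 -1.154
v -4.224 2.97 -1.033
v -4.025 2.742 -0.858
v -3.727 2.685 -0.684
v -3.425 2.816 -0.567
v -3.042 0.67 4.716
v -2.624 0.942 3.949
v -3.496 -0.562 4.031
v -3.078 -0.29 3.264
v -2.582 -0.537 3.992
v -2.302 0.224 4.415
v -3.818 0.156 3.565
v -3.538 0.917 3.988
v -3.104 0.624 3.237
v -2.34 0.196 3.502
v -3.78 0.184 4.478
v -3.016 -0.244 4.743
v -2.793 0.914 4.392
v -3.327 -0.534 3.588
v -3.035 -0.679 4.016
v -2.79 -0.519 3.565
v -2.604 0.492 4.667
v -2.358 0.652 4.216
v -2.334 -0.217 4.242
v -3.762 -0.272 3.764
v -3.516 -0.112 3.313
v -3.33 0.899 4.415
v -3.085 1.059 3.964
v -3.786 0.597 3.738
v -2.829 0.887 3.523
v -3.096 0.163 3.121
v -3.531 0.425 3.298
v -3.366 0.873 3.546
v -2.381 0.635 3.679
v -2.647 -0.088 3.277
v -2.356 -0.234 3.705
v -2.191 0.214 3.953
v -2.662 0.449 3.261
v -3.473 0.468 4.703
v -3.739 -0.255 4.301
v -3.929 0.166 4.027
v -3.764 0.614 4.275
v -3.024 0.217 4.859
v -3.291 -0.507 4.457
v -2.754 -0.493 4.434
v -2.589 -0.045 4.682
v -3.458 -0.069 4.719
v 0.86 3.9 -4.225
v 1.246 4.254 -3.702
v 0.086 3.493 -2.332
v -0.3 3.14 -2.855
v 0.94 4.513 -3.817
v -0.22 3.752 -2.447
v 0.609 4.577 -4.062
v -0.551 3.816 -2.692
v 0.357 4.427 -4.359
v -0.803 3.666 -2.988
v 0.265 4.109 -4.613
v -0.895 3.349 -3.242
v 0.362 3.725 -4.744
v -0.798 2.965 -3.373
v 0.617 3.397 -4.71
v -0.543 2.636 -3.34
v 0.949 3.229 -4.523
v -0.211 2.468 -3.152
v 1.253 3.273 -4.241
v 0.093 2.513 -2.87
v 1.432 3.517 -3.954
v 0.272 2.756 -2.583
v 1.429 3.883 -3.753
v 0.269 3.122 -2.383
v 3.236 -1.173 -2.617
v 3.717 -0.687 -2.768
v 4.324 -1.021 -1.915
v 3.844 -1.507 -1.763
v 3.462 -0.517 -2.52
v 4.069 -0.852 -1.666
v 3.135 -0.555 -2.303
v 3.742 -0.89 -1.449
v 2.84 -0.79 -2.185
v 3.448 -1.125 -1.331
v 2.671 -1.146 -2.204
v 3.279 -1.481 -1.351
v 2.682 -1.51 -2.355
v 3.289 -1.845 -1.501
v 2.868 -1.767 -2.588
v 3.476 -2.102 -1.735
v 3.172 -1.836 -2.831
v 3.779 -2.171 -1.977
v 3.496 -1.694 -3.006
v 4.103 -2.028 -2.152
v 3.737 -1.386 -3.057
v 4.345 -1.721 -2.203
v 3.819 -1.011 -2.968
v 4.427 -1.345 -2.115
v 0.008 -2.341 0.693
v 0.304 -1.374 1.301
v -0.182 -1.604 -0.385
v 0.114 -0.638 0.223
v 1.626 -2.562 0.257
v 1.922 -1.596 0.865
v 1.436 -1.826 -0.821
v 1.732 -0.859 -0.213
f 2 1 4
f 2 4 3
f 4 1 5
f 4 5 3
f 5 1 6
f 5 6 3
f 6 1 7
f 6 7 3
f 7 1 8
f 7 8 3
f 8 1 9
f 8 9 3
f 9 1 10
f 9 10 3
f 10 1 11
f 10 11 3
f 11 1 12
f 11 12 3
f 12 1 13
f 12 13 3
f 13 1 2
f 13 2 3
f 14 51 30
f 51 25 54
f 30 54 19
f 51 54 30
f 14 30 26
f 30 19 31
f 26 31 15
f 30 31 26
f 14 26 35
f 26 15 36
f 35 36 21
f 26 36 35
f 14 35 47
f 35 21 50
f 47 50 24
f 35 50 47
f 14 47 51
f 47 24 55
f 51 55 25
f 47 55 51
f 15 31 42
f 31 19 45
f 42 45 23
f 31 45 42
f 19 54 32
f 54 25 53
f 32 53 18
f 54 53 32
f 25 55 52
f 55 24 48
f 52 48 16
f 55 48 52
f 24 50 49
f 50 21 37
f 49 37 20
f 50 37 49
f 21 36 41
f 36 15 38
f 41 38 22
f 36 38 41
f 17 43 29
f 43 23 44
f 29 44 18
f 43 44 29
f 17 29 27
f 29 18 28
f 27 28 16
f 29 28 27
f 17 27 34
f 27 16 33
f 34 33 20
f 27 33 34
f 17 34 39
f 34 20 40
f 39 40 22
f 34 40 39
f 17 39 43
f 39 22 46
f 43 46 23
f 39 46 43
f 18 44 32
f 44 23 45
f 32 45 19
f 44 45 32
f 16 28 52
f 28 18 53
f 52 53 25
f 28 53 52
f 20 33 49
f 33 16 48
f 49 48 24
f 33 48 49
f 22 40 41
f 40 20 37
f 41 37 21
f 40 37 41
f 23 46 42
f 46 22 38
f 42 38 15
f 46 38 42
f 57 56 60
f 57 60 58
f 58 60 61
f 58 61 59
f 60 56 62
f 60 62 61
f 61 62 63
f 61 63 59
f 62 56 64
f 62 64 63
f 63 64 65
f 63 65 59
f 64 56 66
f 64 66 65
f 65 66 67
f 65 67 59
f 66 56 68
f 66 68 67
f 67 68 69
f 67 69 59
f 68 56 70
f 68 70 69
f 69 70 71
f 69 71 59
f 70 56 72
f 70 72 71
f 71 72 73
f 71 73 59
f 72 56 74
f 72 74 73
f 73 74 75
f 73 75 59
f 74 56 76
f 74 76 75
f 75 76 77
f 75 77 59
f 76 56 78
f 76 78 77
f 77 78 79
f 77 79 59
f 78 56 57
f 78 57 79
f 79 57 58
f 79 58 59
f 81 80 84
f 81 84 82
f 82 84 85
f 82 85 83
f 84 80 86
f 84 86 85
f 85 86 87
f 85 87 83
f 86 80 88
f 86 88 87
f 87 88 89
f 87 89 83
f 88 80 90
f 88 90 89
f 89 90 91
f 89 91 83
f 90 80 92
f 90 92 91
f 91 92 93
f 91 93 83
f 92 80 94
f 92 94 93
f 93 94 95
f 93 95 83
f 94 80 96
f 94 96 95
f 95 96 97
f 95 97 83
f 96 80 98
f 96 98 97
f 97 98 99
f 97 99 83
f 98 80 100
f 98 100 99
f 99 100 101
f 99 101 83
f 100 80 102
f 100 102 101
f 101 102 103
f 101 103 83
f 102 80 81
f 102 81 103
f 103 81 82
f 103 82 83
f 105 107 104
f 108 105 104
f 104 107 106
f 106 108 104
f 105 111 107
f 109 105 108
f 109 111 105
f 107 111 106
f 110 108 106
f 106 111 110
f 110 109 108
f 111 109 110



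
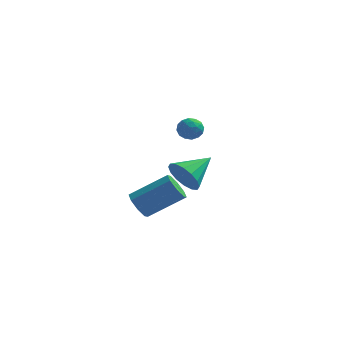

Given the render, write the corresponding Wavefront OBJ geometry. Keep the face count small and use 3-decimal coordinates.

v -1.896 4.329 -0.779
v -1.497 4.305 -1.281
v -1.983 3.295 -0.799
v -1.584 3.271 -1.301
v -1.363 3.44 -0.723
v -1.309 4.079 -0.711
v -2.171 3.521 -1.369
v -2.117 4.16 -1.357
v -1.667 3.806 -1.646
v -1.168 3.756 -1.246
v -2.312 3.844 -0.834
v -1.813 3.794 -0.434
v -1.689 4.408 -1.028
v -1.791 3.192 -1.052
v -1.661 3.292 -0.712
v -1.427 3.278 -1.007
v -1.578 4.275 -0.693
v -1.344 4.261 -0.988
v -1.265 3.753 -0.66
v -2.136 3.339 -1.092
v -1.902 3.325 -1.387
v -2.053 4.322 -1.073
v -1.819 4.308 -1.368
v -2.215 3.847 -1.42
v -1.554 4.1 -1.537
v -1.605 3.492 -1.549
v -1.95 3.639 -1.59
v -1.919 4.015 -1.582
v -1.261 4.071 -1.303
v -1.312 3.463 -1.314
v -1.182 3.562 -0.975
v -1.15 3.938 -0.968
v -1.361 3.777 -1.517
v -2.168 4.137 -0.766
v -2.219 3.529 -0.777
v -2.33 3.662 -1.112
v -2.298 4.038 -1.105
v -1.875 4.108 -0.531
v -1.926 3.5 -0.543
v -1.561 3.585 -0.498
v -1.53 3.961 -0.49
v -2.119 3.823 -0.563
v -1.284 0.206 -2.173
v -0.674 0.094 -2.838
v -0.356 1.434 -1.527
v -0.979 0.412 -3.005
v -1.365 0.675 -2.949
v -1.731 0.812 -2.684
v -1.976 0.787 -2.283
v -2.036 0.606 -1.852
v -1.895 0.317 -1.508
v -1.59 -0.001 -1.341
v -1.203 -0.263 -1.397
v -0.838 -0.4 -1.662
v -0.592 -0.375 -2.063
v -0.532 -0.194 -2.493
v -2.73 -2.042 -2.891
v -2.316 -2.098 -3.465
v -0.797 -1.555 -2.424
v -1.21 -1.498 -1.849
v -2.53 -1.602 -3.411
v -1.011 -1.059 -2.37
v -2.861 -1.363 -3.052
v -1.342 -0.82 -2.011
v -3.115 -1.522 -2.599
v -1.596 -0.978 -1.558
v -3.143 -1.985 -2.316
v -1.624 -1.442 -1.275
v -2.929 -2.481 -2.37
v -1.41 -1.938 -1.329
v -2.598 -2.72 -2.729
v -1.079 -2.177 -1.688
v -2.344 -2.562 -3.182
v -0.825 -2.018 -2.141
f 1 38 17
f 38 12 41
f 17 41 6
f 38 41 17
f 1 17 13
f 17 6 18
f 13 18 2
f 17 18 13
f 1 13 22
f 13 2 23
f 22 23 8
f 13 23 22
f 1 22 34
f 22 8 37
f 34 37 11
f 22 37 34
f 1 34 38
f 34 11 42
f 38 42 12
f 34 42 38
f 2 18 29
f 18 6 32
f 29 32 10
f 18 32 29
f 6 41 19
f 41 12 40
f 19 40 5
f 41 40 19
f 12 42 39
f 42 11 35
f 39 35 3
f 42 35 39
f 11 37 36
f 37 8 24
f 36 24 7
f 37 24 36
f 8 23 28
f 23 2 25
f 28 25 9
f 23 25 28
f 4 30 16
f 30 10 31
f 16 31 5
f 30 31 16
f 4 16 14
f 16 5 15
f 14 15 3
f 16 15 14
f 4 14 21
f 14 3 20
f 21 20 7
f 14 20 21
f 4 21 26
f 21 7 27
f 26 27 9
f 21 27 26
f 4 26 30
f 26 9 33
f 30 33 10
f 26 33 30
f 5 31 19
f 31 10 32
f 19 32 6
f 31 32 19
f 3 15 39
f 15 5 40
f 39 40 12
f 15 40 39
f 7 20 36
f 20 3 35
f 36 35 11
f 20 35 36
f 9 27 28
f 27 7 24
f 28 24 8
f 27 24 28
f 10 33 29
f 33 9 25
f 29 25 2
f 33 25 29
f 44 43 46
f 44 46 45
f 46 43 47
f 46 47 45
f 47 43 48
f 47 48 45
f 48 43 49
f 48 49 45
f 49 43 50
f 49 50 45
f 50 43 51
f 50 51 45
f 51 43 52
f 51 52 45
f 52 43 53
f 52 53 45
f 53 43 54
f 53 54 45
f 54 43 55
f 54 55 45
f 55 43 56
f 55 56 45
f 56 43 44
f 56 44 45
f 58 57 61
f 58 61 59
f 59 61 62
f 59 62 60
f 61 57 63
f 61 63 62
f 62 63 64
f 62 64 60
f 63 57 65
f 63 65 64
f 64 65 66
f 64 66 60
f 65 57 67
f 65 67 66
f 66 67 68
f 66 68 60
f 67 57 69
f 67 69 68
f 68 69 70
f 68 70 60
f 69 57 71
f 69 71 70
f 70 71 72
f 70 72 60
f 71 57 73
f 71 73 72
f 72 73 74
f 72 74 60
f 73 57 58
f 73 58 74
f 74 58 59
f 74 59 60



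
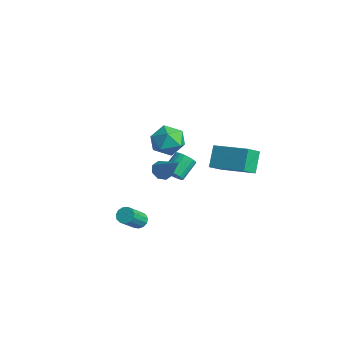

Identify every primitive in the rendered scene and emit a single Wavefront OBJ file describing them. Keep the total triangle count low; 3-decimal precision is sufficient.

v 2.37 -3.094 -2.529
v 2.828 -2.87 -2.523
v 3.308 -3.882 -1.465
v 2.85 -4.106 -1.471
v 2.671 -2.737 -2.323
v 3.15 -3.749 -1.266
v 2.417 -2.717 -2.189
v 2.897 -3.729 -1.132
v 2.149 -2.816 -2.163
v 2.629 -3.828 -1.105
v 1.951 -3.004 -2.252
v 2.431 -4.016 -1.195
v 1.886 -3.221 -2.43
v 2.366 -4.232 -1.373
v 1.975 -3.397 -2.639
v 2.454 -4.409 -1.582
v 2.189 -3.477 -2.813
v 2.669 -4.489 -1.756
v 2.461 -3.435 -2.897
v 2.941 -4.447 -1.839
v 2.704 -3.286 -2.863
v 3.184 -4.297 -1.806
v 2.841 -3.075 -2.724
v 3.321 -4.087 -1.667
v -0.662 1.181 0.96
v 0.054 0.666 0.408
v -1.874 0.234 0.272
v -1.158 -0.281 -0.28
v -1.203 -0.4 0.754
v -0.455 0.185 1.178
v -1.365 0.715 -0.498
v -0.617 1.3 -0.074
v -0.381 0.377 -0.493
v -0.281 -0.312 0.28
v -1.539 1.212 0.4
v -1.439 0.523 1.173
v 2.952 -2.06 1.178
v 3.273 -2.499 0.924
v 4.208 -1.86 2.422
v 3.376 -2.084 0.754
v 3.23 -1.656 0.832
v 2.921 -1.464 1.113
v 2.63 -1.622 1.432
v 2.528 -2.036 1.602
v 2.674 -2.464 1.523
v 2.983 -2.656 1.242
v 1.152 2.421 -1.351
v 1.458 1.516 -0.675
v 0.555 3.036 -0.257
v 0.861 2.131 0.419
v 2.959 3.369 -0.899
v 3.265 2.464 -0.223
v 2.362 3.984 0.195
v 2.668 3.079 0.871
v -0.059 0.263 -1.722
v 0.517 0.514 -1.769
v 0.155 1.487 -1.004
v -0.421 1.237 -0.958
v 0.392 0.626 -1.97
v 0.031 1.599 -1.206
v 0.19 0.675 -2.129
v -0.172 1.649 -1.364
v -0.056 0.653 -2.217
v -0.417 1.627 -1.452
v -0.302 0.564 -2.22
v -0.664 1.538 -1.455
v -0.506 0.422 -2.137
v -0.868 1.396 -1.372
v -0.633 0.254 -1.982
v -0.995 1.227 -1.217
v -0.661 0.086 -1.782
v -1.023 1.06 -1.017
v -0.585 -0.05 -1.572
v -0.946 0.924 -0.807
v -0.417 -0.133 -1.388
v -0.779 0.841 -0.623
v -0.188 -0.147 -1.262
v -0.55 0.827 -0.497
v 0.063 -0.09 -1.215
v -0.298 0.884 -0.45
v 0.293 0.028 -1.256
v -0.068 1.002 -0.491
v 0.463 0.186 -1.378
v 0.101 1.16 -0.613
v 0.542 0.358 -1.56
v 0.18 1.332 -0.795
f 2 1 5
f 2 5 3
f 3 5 6
f 3 6 4
f 5 1 7
f 5 7 6
f 6 7 8
f 6 8 4
f 7 1 9
f 7 9 8
f 8 9 10
f 8 10 4
f 9 1 11
f 9 11 10
f 10 11 12
f 10 12 4
f 11 1 13
f 11 13 12
f 12 13 14
f 12 14 4
f 13 1 15
f 13 15 14
f 14 15 16
f 14 16 4
f 15 1 17
f 15 17 16
f 16 17 18
f 16 18 4
f 17 1 19
f 17 19 18
f 18 19 20
f 18 20 4
f 19 1 21
f 19 21 20
f 20 21 22
f 20 22 4
f 21 1 23
f 21 23 22
f 22 23 24
f 22 24 4
f 23 1 2
f 23 2 24
f 24 2 3
f 24 3 4
f 25 36 30
f 25 30 26
f 25 26 32
f 25 32 35
f 25 35 36
f 26 30 34
f 30 36 29
f 36 35 27
f 35 32 31
f 32 26 33
f 28 34 29
f 28 29 27
f 28 27 31
f 28 31 33
f 28 33 34
f 29 34 30
f 27 29 36
f 31 27 35
f 33 31 32
f 34 33 26
f 38 37 40
f 38 40 39
f 40 37 41
f 40 41 39
f 41 37 42
f 41 42 39
f 42 37 43
f 42 43 39
f 43 37 44
f 43 44 39
f 44 37 45
f 44 45 39
f 45 37 46
f 45 46 39
f 46 37 38
f 46 38 39
f 48 50 47
f 51 48 47
f 47 50 49
f 49 51 47
f 48 54 50
f 52 48 51
f 52 54 48
f 50 54 49
f 53 51 49
f 49 54 53
f 53 52 51
f 54 52 53
f 56 55 59
f 56 59 57
f 57 59 60
f 57 60 58
f 59 55 61
f 59 61 60
f 60 61 62
f 60 62 58
f 61 55 63
f 61 63 62
f 62 63 64
f 62 64 58
f 63 55 65
f 63 65 64
f 64 65 66
f 64 66 58
f 65 55 67
f 65 67 66
f 66 67 68
f 66 68 58
f 67 55 69
f 67 69 68
f 68 69 70
f 68 70 58
f 69 55 71
f 69 71 70
f 70 71 72
f 70 72 58
f 71 55 73
f 71 73 72
f 72 73 74
f 72 74 58
f 73 55 75
f 73 75 74
f 74 75 76
f 74 76 58
f 75 55 77
f 75 77 76
f 76 77 78
f 76 78 58
f 77 55 79
f 77 79 78
f 78 79 80
f 78 80 58
f 79 55 81
f 79 81 80
f 80 81 82
f 80 82 58
f 81 55 83
f 81 83 82
f 82 83 84
f 82 84 58
f 83 55 85
f 83 85 84
f 84 85 86
f 84 86 58
f 85 55 56
f 85 56 86
f 86 56 57
f 86 57 58



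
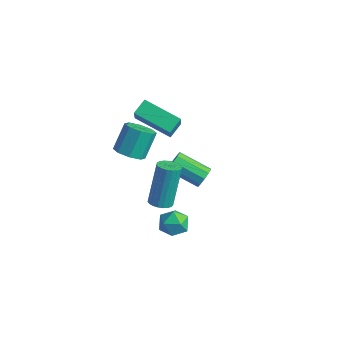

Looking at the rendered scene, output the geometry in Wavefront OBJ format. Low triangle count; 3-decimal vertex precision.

v -2.444 4.007 -2.873
v -2.104 3.687 -2.481
v -3.555 3.033 -1.755
v -3.896 3.353 -2.147
v -2.177 4.023 -2.325
v -3.628 3.368 -1.599
v -2.352 4.352 -2.379
v -3.803 3.697 -1.652
v -2.563 4.55 -2.621
v -4.014 3.895 -1.894
v -2.728 4.54 -2.96
v -4.179 3.886 -2.233
v -2.785 4.327 -3.265
v -4.236 3.673 -2.539
v -2.712 3.992 -3.421
v -4.163 3.337 -2.695
v -2.537 3.663 -3.368
v -3.988 3.008 -2.641
v -2.326 3.465 -3.126
v -3.777 2.81 -2.399
v -2.161 3.474 -2.787
v -3.612 2.82 -2.06
v -0.516 -0.697 -0.003
v 0.041 -0.535 0.001
v -0.207 0.258 2.028
v -0.764 0.097 2.023
v -0.068 -0.339 -0.088
v -0.315 0.454 1.938
v -0.254 -0.205 -0.164
v -0.501 0.588 1.863
v -0.485 -0.156 -0.211
v -0.733 0.637 1.815
v -0.722 -0.2 -0.222
v -0.969 0.593 1.804
v -0.923 -0.331 -0.196
v -1.171 0.462 1.83
v -1.054 -0.524 -0.136
v -1.301 0.269 1.89
v -1.092 -0.748 -0.053
v -1.339 0.045 1.973
v -1.03 -0.962 0.038
v -1.278 -0.169 2.064
v -0.88 -1.131 0.122
v -1.127 -0.338 2.149
v -0.666 -1.224 0.185
v -0.914 -0.431 2.211
v -0.427 -1.226 0.215
v -0.675 -0.433 2.241
v -0.203 -1.137 0.207
v -0.451 -0.344 2.234
v -0.033 -0.971 0.163
v -0.281 -0.178 2.19
v 0.053 -0.758 0.091
v -0.195 0.035 2.117
v 1.16 -0.606 0.18
v 1.5 -0.987 -0.393
v 0.2 -1.393 0.133
v 0.54 -1.774 -0.44
v 0.835 -1.802 0.268
v 1.428 -1.316 0.297
v 0.272 -1.064 -0.557
v 0.865 -0.578 -0.528
v 0.951 -1.271 -0.848
v 1.299 -1.726 -0.338
v 0.401 -0.654 0.078
v 0.749 -1.109 0.588
v -3.99 1.018 2.679
v -3.427 0.461 3.797
v -4.088 1.771 3.104
v -3.525 1.214 4.222
v -2.235 1.586 2.078
v -1.672 1.029 3.196
v -2.333 2.339 2.503
v -1.77 1.782 3.621
v -3.86 0.505 0.436
v -3.264 0.957 0.181
v -3.425 1.848 1.39
v -4.02 1.395 1.644
v -3.801 1.143 -0.027
v -3.961 2.033 1.182
v -4.372 0.954 0.036
v -4.533 1.845 1.245
v -4.643 0.503 0.333
v -4.803 1.393 1.542
v -4.455 0.052 0.69
v -4.616 0.943 1.899
v -3.919 -0.133 0.898
v -4.079 0.757 2.107
v -3.347 0.055 0.835
v -3.508 0.946 2.044
v -3.077 0.507 0.538
v -3.237 1.397 1.747
f 2 1 5
f 2 5 3
f 3 5 6
f 3 6 4
f 5 1 7
f 5 7 6
f 6 7 8
f 6 8 4
f 7 1 9
f 7 9 8
f 8 9 10
f 8 10 4
f 9 1 11
f 9 11 10
f 10 11 12
f 10 12 4
f 11 1 13
f 11 13 12
f 12 13 14
f 12 14 4
f 13 1 15
f 13 15 14
f 14 15 16
f 14 16 4
f 15 1 17
f 15 17 16
f 16 17 18
f 16 18 4
f 17 1 19
f 17 19 18
f 18 19 20
f 18 20 4
f 19 1 21
f 19 21 20
f 20 21 22
f 20 22 4
f 21 1 2
f 21 2 22
f 22 2 3
f 22 3 4
f 24 23 27
f 24 27 25
f 25 27 28
f 25 28 26
f 27 23 29
f 27 29 28
f 28 29 30
f 28 30 26
f 29 23 31
f 29 31 30
f 30 31 32
f 30 32 26
f 31 23 33
f 31 33 32
f 32 33 34
f 32 34 26
f 33 23 35
f 33 35 34
f 34 35 36
f 34 36 26
f 35 23 37
f 35 37 36
f 36 37 38
f 36 38 26
f 37 23 39
f 37 39 38
f 38 39 40
f 38 40 26
f 39 23 41
f 39 41 40
f 40 41 42
f 40 42 26
f 41 23 43
f 41 43 42
f 42 43 44
f 42 44 26
f 43 23 45
f 43 45 44
f 44 45 46
f 44 46 26
f 45 23 47
f 45 47 46
f 46 47 48
f 46 48 26
f 47 23 49
f 47 49 48
f 48 49 50
f 48 50 26
f 49 23 51
f 49 51 50
f 50 51 52
f 50 52 26
f 51 23 53
f 51 53 52
f 52 53 54
f 52 54 26
f 53 23 24
f 53 24 54
f 54 24 25
f 54 25 26
f 55 66 60
f 55 60 56
f 55 56 62
f 55 62 65
f 55 65 66
f 56 60 64
f 60 66 59
f 66 65 57
f 65 62 61
f 62 56 63
f 58 64 59
f 58 59 57
f 58 57 61
f 58 61 63
f 58 63 64
f 59 64 60
f 57 59 66
f 61 57 65
f 63 61 62
f 64 63 56
f 68 70 67
f 71 68 67
f 67 70 69
f 69 71 67
f 68 74 70
f 72 68 71
f 72 74 68
f 70 74 69
f 73 71 69
f 69 74 73
f 73 72 71
f 74 72 73
f 76 75 79
f 76 79 77
f 77 79 80
f 77 80 78
f 79 75 81
f 79 81 80
f 80 81 82
f 80 82 78
f 81 75 83
f 81 83 82
f 82 83 84
f 82 84 78
f 83 75 85
f 83 85 84
f 84 85 86
f 84 86 78
f 85 75 87
f 85 87 86
f 86 87 88
f 86 88 78
f 87 75 89
f 87 89 88
f 88 89 90
f 88 90 78
f 89 75 91
f 89 91 90
f 90 91 92
f 90 92 78
f 91 75 76
f 91 76 92
f 92 76 77
f 92 77 78



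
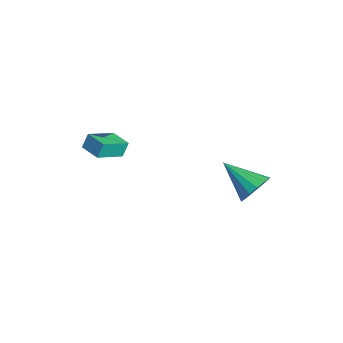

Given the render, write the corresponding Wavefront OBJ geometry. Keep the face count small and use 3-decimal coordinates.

v 2.195 2.982 -4.209
v 2.611 3.247 -3.362
v 0.685 1.838 -3.111
v 2.268 3.608 -3.459
v 1.905 3.801 -3.756
v 1.62 3.774 -4.175
v 1.49 3.536 -4.603
v 1.548 3.148 -4.926
v 1.78 2.717 -5.056
v 2.123 2.356 -4.96
v 2.486 2.163 -4.662
v 2.771 2.189 -4.243
v 2.901 2.428 -3.815
v 2.843 2.815 -3.493
v -2.635 -4.272 -3.091
v -2.767 -3.92 -2.284
v -3.249 -2.849 -3.813
v -3.38 -2.496 -3.006
v -1.52 -3.804 -3.114
v -1.651 -3.451 -2.307
v -2.133 -2.38 -3.836
v -2.265 -2.028 -3.029
f 2 1 4
f 2 4 3
f 4 1 5
f 4 5 3
f 5 1 6
f 5 6 3
f 6 1 7
f 6 7 3
f 7 1 8
f 7 8 3
f 8 1 9
f 8 9 3
f 9 1 10
f 9 10 3
f 10 1 11
f 10 11 3
f 11 1 12
f 11 12 3
f 12 1 13
f 12 13 3
f 13 1 14
f 13 14 3
f 14 1 2
f 14 2 3
f 16 18 15
f 19 16 15
f 15 18 17
f 17 19 15
f 16 22 18
f 20 16 19
f 20 22 16
f 18 22 17
f 21 19 17
f 17 22 21
f 21 20 19
f 22 20 21



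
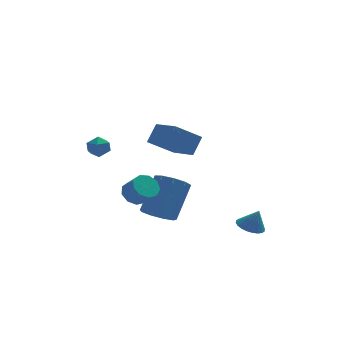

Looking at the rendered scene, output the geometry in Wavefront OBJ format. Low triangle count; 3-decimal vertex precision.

v -1.224 -1.445 2.809
v -0.739 -0.962 3.644
v -1.845 -0.119 2.401
v -1.36 0.365 3.236
v 0 -1.145 1.924
v 0.485 -0.661 2.759
v -0.621 0.182 1.516
v -0.136 0.665 2.351
v -1.304 0.312 -2.436
v -0.533 -0.054 -2.604
v 0.315 1.001 -1.012
v -0.456 1.368 -0.844
v -0.589 0.453 -2.91
v 0.26 1.508 -1.318
v -0.979 0.894 -2.995
v -0.13 1.949 -1.403
v -1.521 1.063 -2.818
v -0.673 2.119 -1.226
v -1.962 0.881 -2.462
v -1.114 1.936 -0.87
v -2.095 0.433 -2.094
v -1.247 1.488 -0.502
v -1.858 -0.072 -1.886
v -1.01 0.983 -0.294
v -1.362 -0.397 -1.935
v -0.514 0.659 -0.343
v -0.839 -0.39 -2.219
v 0.01 0.666 -0.627
v -2.444 -0.359 -0.611
v -2.039 -0.636 -1.096
v -1.611 -1.239 -0.393
v -2.016 -0.961 0.091
v -1.827 -0.261 -0.904
v -1.399 -0.864 -0.201
v -1.903 0.068 -0.575
v -1.475 -0.535 0.128
v -2.233 0.198 -0.263
v -1.805 -0.405 0.44
v -2.661 0.067 -0.114
v -2.233 -0.536 0.589
v -2.988 -0.263 -0.198
v -2.56 -0.866 0.505
v -3.06 -0.637 -0.475
v -2.632 -1.24 0.227
v -2.844 -0.882 -0.817
v -2.416 -1.485 -0.114
v -2.441 -0.881 -1.062
v -2.013 -1.484 -0.359
v 2.749 -0.41 -3.125
v 3.334 -0.703 -3.374
v 3.111 -0.53 -2.135
v 3.405 -0.439 -3.368
v 3.377 -0.171 -3.324
v 3.252 0.061 -3.251
v 3.052 0.221 -3.158
v 2.805 0.285 -3.06
v 2.55 0.244 -2.972
v 2.325 0.103 -2.907
v 2.165 -0.116 -2.875
v 2.094 -0.38 -2.882
v 2.122 -0.648 -2.925
v 2.247 -0.88 -2.998
v 2.447 -1.04 -3.091
v 2.694 -1.104 -3.189
v 2.949 -1.063 -3.277
v 3.174 -0.922 -3.342
v -3.76 3.745 0.885
v -3.426 3.671 0.342
v -3.674 2.729 1.078
v -3.34 2.655 0.535
v -3.082 2.973 1.029
v -3.136 3.601 0.91
v -3.964 2.799 0.51
v -4.018 3.427 0.391
v -3.552 3.086 0.111
v -3.007 3.193 0.432
v -4.093 3.207 0.988
v -3.548 3.314 1.309
f 2 4 1
f 5 2 1
f 1 4 3
f 3 5 1
f 2 8 4
f 6 2 5
f 6 8 2
f 4 8 3
f 7 5 3
f 3 8 7
f 7 6 5
f 8 6 7
f 10 9 13
f 10 13 11
f 11 13 14
f 11 14 12
f 13 9 15
f 13 15 14
f 14 15 16
f 14 16 12
f 15 9 17
f 15 17 16
f 16 17 18
f 16 18 12
f 17 9 19
f 17 19 18
f 18 19 20
f 18 20 12
f 19 9 21
f 19 21 20
f 20 21 22
f 20 22 12
f 21 9 23
f 21 23 22
f 22 23 24
f 22 24 12
f 23 9 25
f 23 25 24
f 24 25 26
f 24 26 12
f 25 9 27
f 25 27 26
f 26 27 28
f 26 28 12
f 27 9 10
f 27 10 28
f 28 10 11
f 28 11 12
f 30 29 33
f 30 33 31
f 31 33 34
f 31 34 32
f 33 29 35
f 33 35 34
f 34 35 36
f 34 36 32
f 35 29 37
f 35 37 36
f 36 37 38
f 36 38 32
f 37 29 39
f 37 39 38
f 38 39 40
f 38 40 32
f 39 29 41
f 39 41 40
f 40 41 42
f 40 42 32
f 41 29 43
f 41 43 42
f 42 43 44
f 42 44 32
f 43 29 45
f 43 45 44
f 44 45 46
f 44 46 32
f 45 29 47
f 45 47 46
f 46 47 48
f 46 48 32
f 47 29 30
f 47 30 48
f 48 30 31
f 48 31 32
f 50 49 52
f 50 52 51
f 52 49 53
f 52 53 51
f 53 49 54
f 53 54 51
f 54 49 55
f 54 55 51
f 55 49 56
f 55 56 51
f 56 49 57
f 56 57 51
f 57 49 58
f 57 58 51
f 58 49 59
f 58 59 51
f 59 49 60
f 59 60 51
f 60 49 61
f 60 61 51
f 61 49 62
f 61 62 51
f 62 49 63
f 62 63 51
f 63 49 64
f 63 64 51
f 64 49 65
f 64 65 51
f 65 49 66
f 65 66 51
f 66 49 50
f 66 50 51
f 67 78 72
f 67 72 68
f 67 68 74
f 67 74 77
f 67 77 78
f 68 72 76
f 72 78 71
f 78 77 69
f 77 74 73
f 74 68 75
f 70 76 71
f 70 71 69
f 70 69 73
f 70 73 75
f 70 75 76
f 71 76 72
f 69 71 78
f 73 69 77
f 75 73 74
f 76 75 68



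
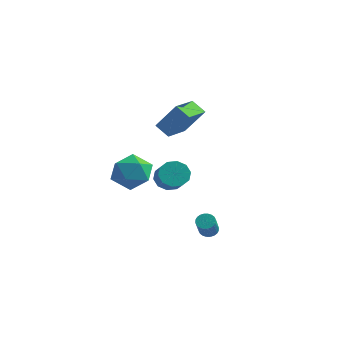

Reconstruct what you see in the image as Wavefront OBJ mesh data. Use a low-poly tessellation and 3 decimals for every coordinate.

v -2.733 0.84 -0.617
v -1.906 0.467 -1.401
v -2.774 -0.927 0.181
v -1.947 -1.3 -0.603
v -1.65 -0.514 0.252
v -1.625 0.578 -0.241
v -3.055 -1.038 -0.979
v -3.03 0.054 -1.472
v -2.105 -0.694 -1.625
v -1.237 -0.37 -0.864
v -3.443 -0.09 -0.356
v -2.575 0.234 0.405
v 1.382 1.062 -4.191
v 1.653 1.436 -3.974
v 2.01 0.572 -2.932
v 1.738 0.198 -3.149
v 1.474 1.463 -3.89
v 1.831 0.599 -2.848
v 1.282 1.43 -3.852
v 1.639 0.566 -2.81
v 1.105 1.34 -3.866
v 1.462 0.477 -2.823
v 0.97 1.209 -3.929
v 1.327 0.345 -2.886
v 0.897 1.054 -4.032
v 1.254 0.191 -2.989
v 0.899 0.901 -4.159
v 1.255 0.038 -3.116
v 0.973 0.773 -4.291
v 1.33 -0.091 -3.249
v 1.11 0.688 -4.408
v 1.467 -0.176 -3.366
v 1.289 0.661 -4.492
v 1.646 -0.203 -3.45
v 1.481 0.694 -4.53
v 1.838 -0.17 -3.488
v 1.658 0.783 -4.517
v 2.015 -0.08 -3.474
v 1.793 0.915 -4.454
v 2.15 0.051 -3.411
v 1.866 1.069 -4.351
v 2.223 0.206 -3.308
v 1.865 1.222 -4.224
v 2.221 0.359 -3.181
v 1.79 1.351 -4.091
v 2.147 0.487 -3.049
v -2.164 2.931 -2.188
v -1.646 2.823 -2.853
v -0.779 1.96 -2.038
v -1.296 2.069 -1.372
v -1.48 3.243 -2.585
v -0.613 2.381 -1.769
v -1.575 3.544 -2.165
v -0.708 2.682 -1.35
v -1.895 3.611 -1.754
v -1.028 2.749 -0.938
v -2.318 3.418 -1.508
v -1.451 2.556 -0.693
v -2.681 3.04 -1.522
v -1.814 2.177 -0.707
v -2.847 2.619 -1.791
v -1.98 1.757 -0.975
v -2.752 2.318 -2.21
v -1.885 1.456 -1.395
v -2.432 2.251 -2.622
v -1.565 1.389 -1.806
v -2.009 2.444 -2.867
v -1.142 1.582 -2.052
v -1.729 1.006 2.313
v -0.651 1.217 3.814
v -1.779 2.584 2.127
v -0.701 2.795 3.628
v -0.939 0.965 1.752
v 0.139 1.176 3.253
v -0.989 2.543 1.566
v 0.089 2.754 3.067
f 1 12 6
f 1 6 2
f 1 2 8
f 1 8 11
f 1 11 12
f 2 6 10
f 6 12 5
f 12 11 3
f 11 8 7
f 8 2 9
f 4 10 5
f 4 5 3
f 4 3 7
f 4 7 9
f 4 9 10
f 5 10 6
f 3 5 12
f 7 3 11
f 9 7 8
f 10 9 2
f 14 13 17
f 14 17 15
f 15 17 18
f 15 18 16
f 17 13 19
f 17 19 18
f 18 19 20
f 18 20 16
f 19 13 21
f 19 21 20
f 20 21 22
f 20 22 16
f 21 13 23
f 21 23 22
f 22 23 24
f 22 24 16
f 23 13 25
f 23 25 24
f 24 25 26
f 24 26 16
f 25 13 27
f 25 27 26
f 26 27 28
f 26 28 16
f 27 13 29
f 27 29 28
f 28 29 30
f 28 30 16
f 29 13 31
f 29 31 30
f 30 31 32
f 30 32 16
f 31 13 33
f 31 33 32
f 32 33 34
f 32 34 16
f 33 13 35
f 33 35 34
f 34 35 36
f 34 36 16
f 35 13 37
f 35 37 36
f 36 37 38
f 36 38 16
f 37 13 39
f 37 39 38
f 38 39 40
f 38 40 16
f 39 13 41
f 39 41 40
f 40 41 42
f 40 42 16
f 41 13 43
f 41 43 42
f 42 43 44
f 42 44 16
f 43 13 45
f 43 45 44
f 44 45 46
f 44 46 16
f 45 13 14
f 45 14 46
f 46 14 15
f 46 15 16
f 48 47 51
f 48 51 49
f 49 51 52
f 49 52 50
f 51 47 53
f 51 53 52
f 52 53 54
f 52 54 50
f 53 47 55
f 53 55 54
f 54 55 56
f 54 56 50
f 55 47 57
f 55 57 56
f 56 57 58
f 56 58 50
f 57 47 59
f 57 59 58
f 58 59 60
f 58 60 50
f 59 47 61
f 59 61 60
f 60 61 62
f 60 62 50
f 61 47 63
f 61 63 62
f 62 63 64
f 62 64 50
f 63 47 65
f 63 65 64
f 64 65 66
f 64 66 50
f 65 47 67
f 65 67 66
f 66 67 68
f 66 68 50
f 67 47 48
f 67 48 68
f 68 48 49
f 68 49 50
f 70 72 69
f 73 70 69
f 69 72 71
f 71 73 69
f 70 76 72
f 74 70 73
f 74 76 70
f 72 76 71
f 75 73 71
f 71 76 75
f 75 74 73
f 76 74 75



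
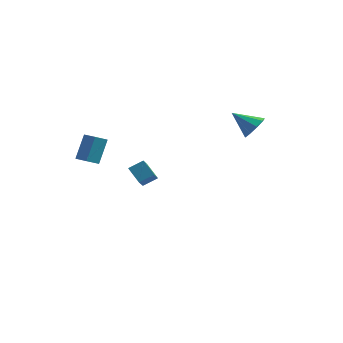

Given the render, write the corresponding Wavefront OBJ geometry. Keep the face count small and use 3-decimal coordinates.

v -3.35 3.389 -2.63
v -2.64 3.791 -2.206
v -3.392 4.409 -3.528
v -2.681 4.812 -3.103
v -2.659 2.848 -3.277
v -1.948 3.251 -2.852
v -2.7 3.869 -4.174
v -1.99 4.271 -3.75
v -3.954 -2.25 1.219
v -4.435 -2.753 1.652
v -3.724 -1.422 2.436
v -4.206 -1.925 2.869
v -3.294 -2.715 1.411
v -3.776 -3.218 1.844
v -3.065 -1.887 2.628
v -3.546 -2.39 3.061
v 3.442 1.869 2.082
v 3.869 1.723 2.718
v 2.258 2.051 2.918
v 3.873 2.246 2.611
v 3.676 2.592 2.256
v 3.369 2.6 1.82
v 3.096 2.266 1.506
v 2.985 1.746 1.462
v 3.087 1.283 1.708
v 3.355 1.095 2.129
v 3.664 1.269 2.528
f 2 4 1
f 5 2 1
f 1 4 3
f 3 5 1
f 2 8 4
f 6 2 5
f 6 8 2
f 4 8 3
f 7 5 3
f 3 8 7
f 7 6 5
f 8 6 7
f 10 12 9
f 13 10 9
f 9 12 11
f 11 13 9
f 10 16 12
f 14 10 13
f 14 16 10
f 12 16 11
f 15 13 11
f 11 16 15
f 15 14 13
f 16 14 15
f 18 17 20
f 18 20 19
f 20 17 21
f 20 21 19
f 21 17 22
f 21 22 19
f 22 17 23
f 22 23 19
f 23 17 24
f 23 24 19
f 24 17 25
f 24 25 19
f 25 17 26
f 25 26 19
f 26 17 27
f 26 27 19
f 27 17 18
f 27 18 19



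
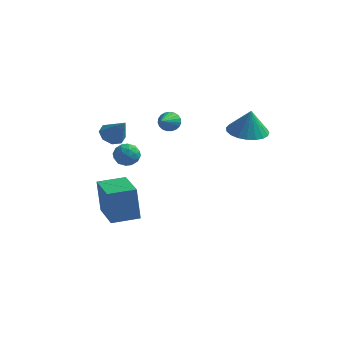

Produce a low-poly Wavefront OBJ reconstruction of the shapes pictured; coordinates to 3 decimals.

v -2.199 2.71 1.913
v -1.786 2.537 1.545
v -2.141 1.45 2.567
v -1.656 2.636 1.723
v -1.621 2.747 1.934
v -1.685 2.852 2.141
v -1.838 2.932 2.309
v -2.054 2.974 2.409
v -2.295 2.97 2.423
v -2.519 2.921 2.349
v -2.688 2.836 2.199
v -2.772 2.728 2
v -2.758 2.618 1.786
v -2.646 2.524 1.594
v -2.458 2.461 1.457
v -2.225 2.442 1.399
v -1.987 2.469 1.43
v -3.082 -1.286 1.866
v -2.488 -1.095 2.119
v -2.652 -2.245 1.581
v -2.058 -2.054 1.834
v -2.577 -2.173 2.246
v -2.842 -1.58 2.422
v -2.298 -1.76 1.278
v -2.563 -1.167 1.454
v -2.003 -1.388 1.755
v -2.176 -1.643 2.354
v -2.964 -1.697 1.346
v -3.137 -1.952 1.945
v -2.822 -1.106 2.017
v -2.318 -2.234 1.683
v -2.622 -2.303 1.925
v -2.273 -2.191 2.073
v -3.031 -1.391 2.196
v -2.682 -1.279 2.344
v -2.734 -1.912 2.419
v -2.458 -2.061 1.356
v -2.109 -1.949 1.504
v -2.867 -1.149 1.627
v -2.518 -1.037 1.775
v -2.406 -1.428 1.281
v -2.189 -1.166 1.952
v -1.936 -1.73 1.785
v -2.077 -1.557 1.458
v -2.233 -1.209 1.562
v -2.29 -1.316 2.304
v -2.038 -1.88 2.137
v -2.343 -1.95 2.379
v -2.499 -1.601 2.482
v -2.005 -1.488 2.09
v -3.102 -1.46 1.563
v -2.85 -2.024 1.396
v -2.641 -1.739 1.218
v -2.797 -1.39 1.321
v -3.204 -1.61 1.915
v -2.951 -2.174 1.748
v -2.907 -2.131 2.138
v -3.063 -1.783 2.242
v -3.135 -1.852 1.61
v -3.786 -0.464 2.338
v -3.276 -0.099 2.074
v -2.974 -0.816 3.422
v -3.578 0.181 2.392
v -4.002 0.084 2.678
v -4.299 -0.334 2.764
v -4.296 -0.828 2.601
v -3.994 -1.109 2.284
v -3.57 -1.012 1.998
v -3.273 -0.594 1.911
v -4.62 -0.047 -3.17
v -4.861 0.095 -1.362
v -3.496 0.817 -3.087
v -3.737 0.958 -1.279
v -3.403 -1.658 -2.881
v -3.644 -1.517 -1.073
v -2.279 -0.795 -2.798
v -2.52 -0.653 -0.99
v 1.887 2.142 2.345
v 2.889 2.118 2.221
v 2.053 2.138 3.695
v 2.812 2.531 2.232
v 2.575 2.876 2.262
v 2.219 3.095 2.307
v 1.806 3.149 2.358
v 1.407 3.028 2.407
v 1.09 2.755 2.445
v 0.911 2.375 2.466
v 0.901 1.956 2.466
v 1.062 1.568 2.445
v 1.365 1.28 2.407
v 1.758 1.14 2.358
v 2.173 1.174 2.307
v 2.539 1.376 2.262
v 2.792 1.709 2.232
f 2 1 4
f 2 4 3
f 4 1 5
f 4 5 3
f 5 1 6
f 5 6 3
f 6 1 7
f 6 7 3
f 7 1 8
f 7 8 3
f 8 1 9
f 8 9 3
f 9 1 10
f 9 10 3
f 10 1 11
f 10 11 3
f 11 1 12
f 11 12 3
f 12 1 13
f 12 13 3
f 13 1 14
f 13 14 3
f 14 1 15
f 14 15 3
f 15 1 16
f 15 16 3
f 16 1 17
f 16 17 3
f 17 1 2
f 17 2 3
f 18 55 34
f 55 29 58
f 34 58 23
f 55 58 34
f 18 34 30
f 34 23 35
f 30 35 19
f 34 35 30
f 18 30 39
f 30 19 40
f 39 40 25
f 30 40 39
f 18 39 51
f 39 25 54
f 51 54 28
f 39 54 51
f 18 51 55
f 51 28 59
f 55 59 29
f 51 59 55
f 19 35 46
f 35 23 49
f 46 49 27
f 35 49 46
f 23 58 36
f 58 29 57
f 36 57 22
f 58 57 36
f 29 59 56
f 59 28 52
f 56 52 20
f 59 52 56
f 28 54 53
f 54 25 41
f 53 41 24
f 54 41 53
f 25 40 45
f 40 19 42
f 45 42 26
f 40 42 45
f 21 47 33
f 47 27 48
f 33 48 22
f 47 48 33
f 21 33 31
f 33 22 32
f 31 32 20
f 33 32 31
f 21 31 38
f 31 20 37
f 38 37 24
f 31 37 38
f 21 38 43
f 38 24 44
f 43 44 26
f 38 44 43
f 21 43 47
f 43 26 50
f 47 50 27
f 43 50 47
f 22 48 36
f 48 27 49
f 36 49 23
f 48 49 36
f 20 32 56
f 32 22 57
f 56 57 29
f 32 57 56
f 24 37 53
f 37 20 52
f 53 52 28
f 37 52 53
f 26 44 45
f 44 24 41
f 45 41 25
f 44 41 45
f 27 50 46
f 50 26 42
f 46 42 19
f 50 42 46
f 61 60 63
f 61 63 62
f 63 60 64
f 63 64 62
f 64 60 65
f 64 65 62
f 65 60 66
f 65 66 62
f 66 60 67
f 66 67 62
f 67 60 68
f 67 68 62
f 68 60 69
f 68 69 62
f 69 60 61
f 69 61 62
f 71 73 70
f 74 71 70
f 70 73 72
f 72 74 70
f 71 77 73
f 75 71 74
f 75 77 71
f 73 77 72
f 76 74 72
f 72 77 76
f 76 75 74
f 77 75 76
f 79 78 81
f 79 81 80
f 81 78 82
f 81 82 80
f 82 78 83
f 82 83 80
f 83 78 84
f 83 84 80
f 84 78 85
f 84 85 80
f 85 78 86
f 85 86 80
f 86 78 87
f 86 87 80
f 87 78 88
f 87 88 80
f 88 78 89
f 88 89 80
f 89 78 90
f 89 90 80
f 90 78 91
f 90 91 80
f 91 78 92
f 91 92 80
f 92 78 93
f 92 93 80
f 93 78 94
f 93 94 80
f 94 78 79
f 94 79 80

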